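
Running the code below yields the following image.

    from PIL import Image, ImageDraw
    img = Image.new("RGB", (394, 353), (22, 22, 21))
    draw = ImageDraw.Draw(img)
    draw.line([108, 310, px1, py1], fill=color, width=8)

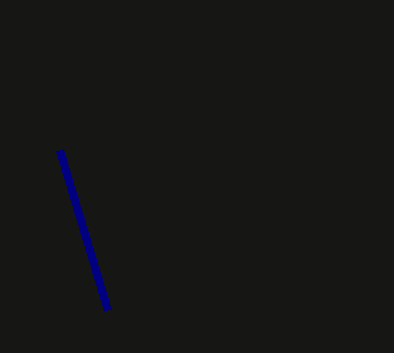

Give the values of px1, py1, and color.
px1 = 60
py1 = 150
color = 'navy'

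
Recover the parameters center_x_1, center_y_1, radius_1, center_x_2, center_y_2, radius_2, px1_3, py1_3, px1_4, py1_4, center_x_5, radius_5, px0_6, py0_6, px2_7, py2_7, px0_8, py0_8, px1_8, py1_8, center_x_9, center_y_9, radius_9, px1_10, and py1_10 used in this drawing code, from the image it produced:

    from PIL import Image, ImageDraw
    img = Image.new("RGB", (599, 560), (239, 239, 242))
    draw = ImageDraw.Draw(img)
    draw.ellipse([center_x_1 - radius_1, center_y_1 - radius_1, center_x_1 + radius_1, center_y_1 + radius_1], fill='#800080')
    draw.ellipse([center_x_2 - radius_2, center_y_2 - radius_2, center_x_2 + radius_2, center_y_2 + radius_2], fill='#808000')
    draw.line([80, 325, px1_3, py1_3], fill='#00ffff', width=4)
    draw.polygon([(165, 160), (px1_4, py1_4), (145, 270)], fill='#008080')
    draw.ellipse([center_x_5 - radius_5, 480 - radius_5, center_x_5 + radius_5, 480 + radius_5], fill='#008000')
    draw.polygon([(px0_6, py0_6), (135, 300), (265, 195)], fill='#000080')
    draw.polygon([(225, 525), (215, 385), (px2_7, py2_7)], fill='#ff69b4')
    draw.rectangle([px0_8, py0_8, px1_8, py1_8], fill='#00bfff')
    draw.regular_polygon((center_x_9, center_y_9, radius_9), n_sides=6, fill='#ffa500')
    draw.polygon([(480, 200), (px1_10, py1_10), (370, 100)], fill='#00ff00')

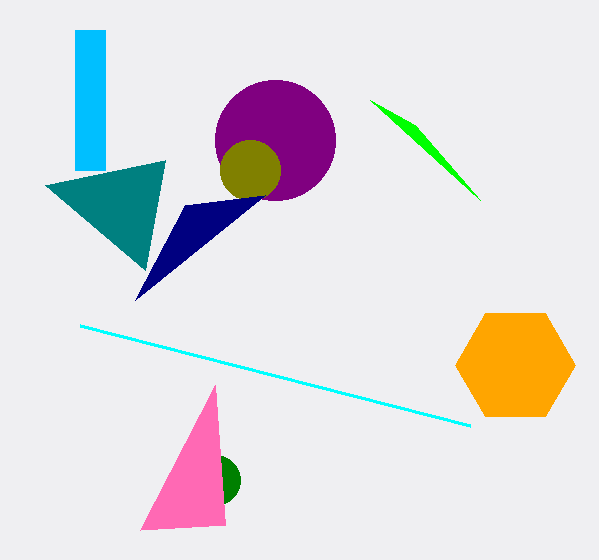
center_x_1 = 275; center_y_1 = 140; radius_1 = 60; center_x_2 = 250; center_y_2 = 170; radius_2 = 30; px1_3 = 470; py1_3 = 425; px1_4 = 45; py1_4 = 185; center_x_5 = 215; radius_5 = 25; px0_6 = 185; py0_6 = 205; px2_7 = 140; py2_7 = 530; px0_8 = 75; py0_8 = 30; px1_8 = 105; py1_8 = 170; center_x_9 = 515; center_y_9 = 365; radius_9 = 60; px1_10 = 415; py1_10 = 125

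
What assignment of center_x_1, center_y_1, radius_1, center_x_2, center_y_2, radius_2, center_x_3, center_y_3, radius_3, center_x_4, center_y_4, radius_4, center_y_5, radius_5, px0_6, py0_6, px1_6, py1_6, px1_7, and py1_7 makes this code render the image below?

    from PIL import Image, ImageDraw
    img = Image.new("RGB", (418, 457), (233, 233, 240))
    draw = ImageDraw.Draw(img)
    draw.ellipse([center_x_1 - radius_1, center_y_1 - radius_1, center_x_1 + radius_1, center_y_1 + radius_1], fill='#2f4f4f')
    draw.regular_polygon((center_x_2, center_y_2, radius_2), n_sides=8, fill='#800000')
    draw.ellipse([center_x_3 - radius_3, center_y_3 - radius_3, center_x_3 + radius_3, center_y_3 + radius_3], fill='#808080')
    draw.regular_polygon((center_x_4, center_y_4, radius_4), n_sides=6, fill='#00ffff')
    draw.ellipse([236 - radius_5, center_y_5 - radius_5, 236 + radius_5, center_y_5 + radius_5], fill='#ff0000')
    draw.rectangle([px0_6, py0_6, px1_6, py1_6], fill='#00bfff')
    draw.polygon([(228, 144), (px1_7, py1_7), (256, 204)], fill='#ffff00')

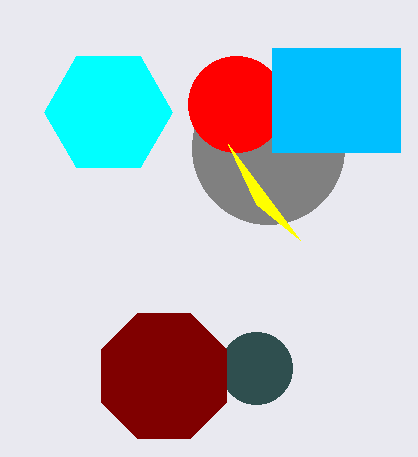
center_x_1 = 256; center_y_1 = 368; radius_1 = 36; center_x_2 = 164; center_y_2 = 376; radius_2 = 68; center_x_3 = 268; center_y_3 = 148; radius_3 = 76; center_x_4 = 108; center_y_4 = 112; radius_4 = 64; center_y_5 = 104; radius_5 = 48; px0_6 = 272; py0_6 = 48; px1_6 = 400; py1_6 = 152; px1_7 = 300; py1_7 = 240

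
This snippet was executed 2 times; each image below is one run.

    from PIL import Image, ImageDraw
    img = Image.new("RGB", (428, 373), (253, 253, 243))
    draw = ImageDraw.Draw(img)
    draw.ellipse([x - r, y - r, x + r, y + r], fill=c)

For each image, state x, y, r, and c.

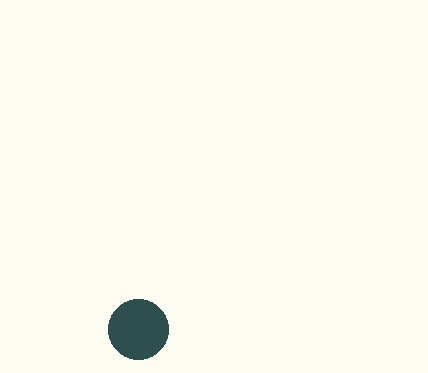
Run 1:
x = 138; y = 329; r = 30; c = 'darkslategray'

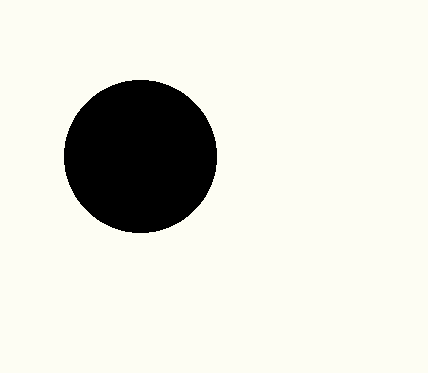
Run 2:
x = 140, y = 156, r = 76, c = 'black'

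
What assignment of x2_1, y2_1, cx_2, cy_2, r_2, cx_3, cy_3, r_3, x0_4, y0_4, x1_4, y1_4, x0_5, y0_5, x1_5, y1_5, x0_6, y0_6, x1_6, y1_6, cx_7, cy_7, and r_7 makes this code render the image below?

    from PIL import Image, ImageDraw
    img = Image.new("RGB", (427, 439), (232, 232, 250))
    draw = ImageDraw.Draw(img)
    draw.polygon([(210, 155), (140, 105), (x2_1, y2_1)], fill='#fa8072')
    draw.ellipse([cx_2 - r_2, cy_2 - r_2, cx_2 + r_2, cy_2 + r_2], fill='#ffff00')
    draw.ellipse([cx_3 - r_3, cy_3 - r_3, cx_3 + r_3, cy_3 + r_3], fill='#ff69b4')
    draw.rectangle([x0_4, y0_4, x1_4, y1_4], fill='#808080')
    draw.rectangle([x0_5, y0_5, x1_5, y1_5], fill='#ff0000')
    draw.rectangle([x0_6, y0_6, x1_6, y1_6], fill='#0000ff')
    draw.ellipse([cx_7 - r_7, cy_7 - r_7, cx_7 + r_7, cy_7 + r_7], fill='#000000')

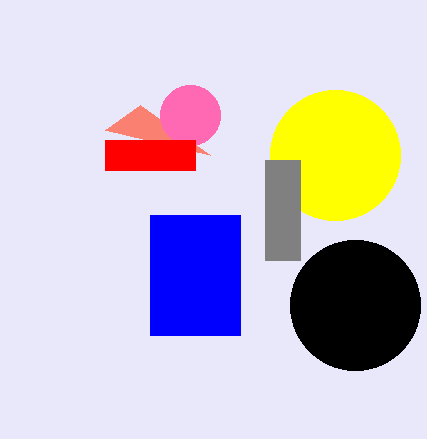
x2_1 = 105; y2_1 = 130; cx_2 = 335; cy_2 = 155; r_2 = 65; cx_3 = 190; cy_3 = 115; r_3 = 30; x0_4 = 265; y0_4 = 160; x1_4 = 300; y1_4 = 260; x0_5 = 105; y0_5 = 140; x1_5 = 195; y1_5 = 170; x0_6 = 150; y0_6 = 215; x1_6 = 240; y1_6 = 335; cx_7 = 355; cy_7 = 305; r_7 = 65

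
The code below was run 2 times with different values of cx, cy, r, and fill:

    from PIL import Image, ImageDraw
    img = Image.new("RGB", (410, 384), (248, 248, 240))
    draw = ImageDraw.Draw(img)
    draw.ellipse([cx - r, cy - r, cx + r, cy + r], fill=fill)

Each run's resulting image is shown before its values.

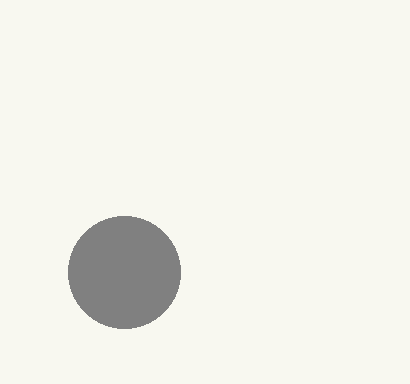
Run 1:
cx = 124; cy = 272; r = 56; fill = 'gray'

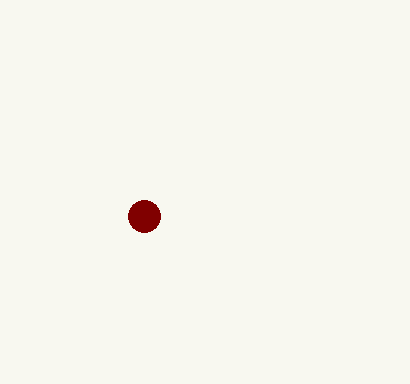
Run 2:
cx = 144, cy = 216, r = 16, fill = 'maroon'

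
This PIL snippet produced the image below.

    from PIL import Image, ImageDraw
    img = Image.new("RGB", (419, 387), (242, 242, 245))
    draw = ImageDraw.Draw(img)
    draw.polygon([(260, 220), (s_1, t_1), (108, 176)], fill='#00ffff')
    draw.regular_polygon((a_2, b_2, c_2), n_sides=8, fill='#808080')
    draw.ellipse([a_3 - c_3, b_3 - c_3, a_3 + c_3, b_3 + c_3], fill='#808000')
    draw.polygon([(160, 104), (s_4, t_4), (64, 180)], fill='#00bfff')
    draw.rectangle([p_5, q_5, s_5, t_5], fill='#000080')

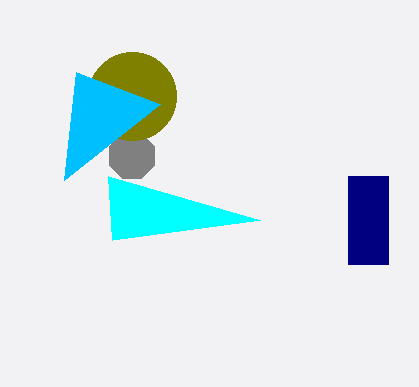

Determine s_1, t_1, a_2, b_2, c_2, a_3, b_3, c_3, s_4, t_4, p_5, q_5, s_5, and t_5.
s_1 = 112; t_1 = 240; a_2 = 132; b_2 = 156; c_2 = 24; a_3 = 132; b_3 = 96; c_3 = 44; s_4 = 76; t_4 = 72; p_5 = 348; q_5 = 176; s_5 = 388; t_5 = 264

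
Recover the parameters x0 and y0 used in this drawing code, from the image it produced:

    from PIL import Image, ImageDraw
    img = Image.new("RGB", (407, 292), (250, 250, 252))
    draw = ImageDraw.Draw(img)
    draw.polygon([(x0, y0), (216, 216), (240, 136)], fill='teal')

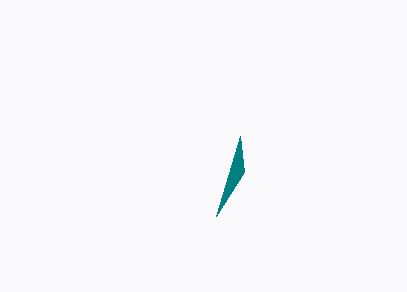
x0 = 244
y0 = 172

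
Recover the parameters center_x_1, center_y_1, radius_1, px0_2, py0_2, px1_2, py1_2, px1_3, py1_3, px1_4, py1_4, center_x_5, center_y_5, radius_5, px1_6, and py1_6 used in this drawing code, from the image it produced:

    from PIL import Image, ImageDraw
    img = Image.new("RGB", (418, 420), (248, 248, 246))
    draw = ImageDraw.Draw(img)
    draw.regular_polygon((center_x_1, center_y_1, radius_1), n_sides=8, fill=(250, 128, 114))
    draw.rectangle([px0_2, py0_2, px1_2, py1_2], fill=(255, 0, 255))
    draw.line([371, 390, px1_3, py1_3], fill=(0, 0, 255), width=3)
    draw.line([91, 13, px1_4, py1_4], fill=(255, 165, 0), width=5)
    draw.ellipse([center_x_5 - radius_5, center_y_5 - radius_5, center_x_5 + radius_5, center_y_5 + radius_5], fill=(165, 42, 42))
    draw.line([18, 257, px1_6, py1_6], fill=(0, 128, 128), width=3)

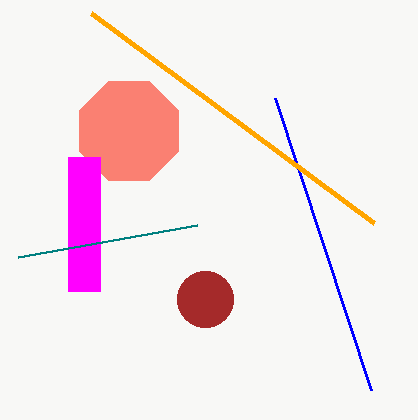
center_x_1 = 129
center_y_1 = 131
radius_1 = 54
px0_2 = 68
py0_2 = 157
px1_2 = 100
py1_2 = 291
px1_3 = 275
py1_3 = 98
px1_4 = 374
py1_4 = 223
center_x_5 = 205
center_y_5 = 299
radius_5 = 28
px1_6 = 197
py1_6 = 225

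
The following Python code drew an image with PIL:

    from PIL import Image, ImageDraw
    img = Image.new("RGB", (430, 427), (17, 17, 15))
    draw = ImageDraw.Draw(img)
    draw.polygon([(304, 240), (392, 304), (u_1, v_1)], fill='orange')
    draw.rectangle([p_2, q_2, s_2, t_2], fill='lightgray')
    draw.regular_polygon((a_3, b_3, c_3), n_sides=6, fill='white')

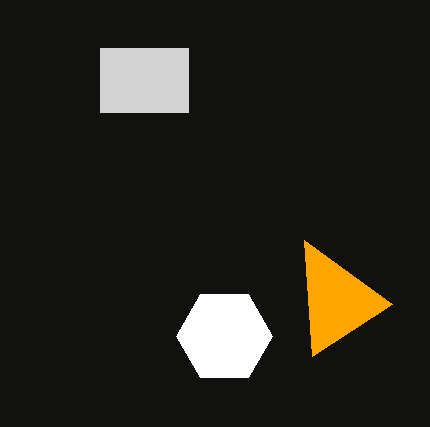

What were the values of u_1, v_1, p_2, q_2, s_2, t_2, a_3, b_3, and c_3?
u_1 = 312, v_1 = 356, p_2 = 100, q_2 = 48, s_2 = 188, t_2 = 112, a_3 = 224, b_3 = 336, c_3 = 48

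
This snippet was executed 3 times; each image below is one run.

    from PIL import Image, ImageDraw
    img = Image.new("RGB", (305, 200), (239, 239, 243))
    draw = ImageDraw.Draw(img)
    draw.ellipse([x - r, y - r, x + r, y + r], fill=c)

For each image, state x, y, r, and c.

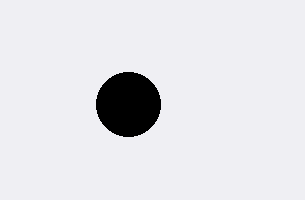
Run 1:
x = 128, y = 104, r = 32, c = 'black'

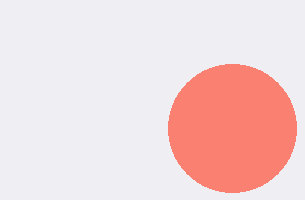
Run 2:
x = 232, y = 128, r = 64, c = 'salmon'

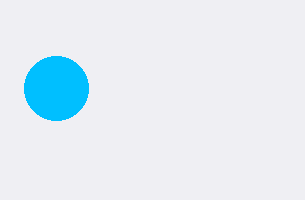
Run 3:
x = 56; y = 88; r = 32; c = 'deepskyblue'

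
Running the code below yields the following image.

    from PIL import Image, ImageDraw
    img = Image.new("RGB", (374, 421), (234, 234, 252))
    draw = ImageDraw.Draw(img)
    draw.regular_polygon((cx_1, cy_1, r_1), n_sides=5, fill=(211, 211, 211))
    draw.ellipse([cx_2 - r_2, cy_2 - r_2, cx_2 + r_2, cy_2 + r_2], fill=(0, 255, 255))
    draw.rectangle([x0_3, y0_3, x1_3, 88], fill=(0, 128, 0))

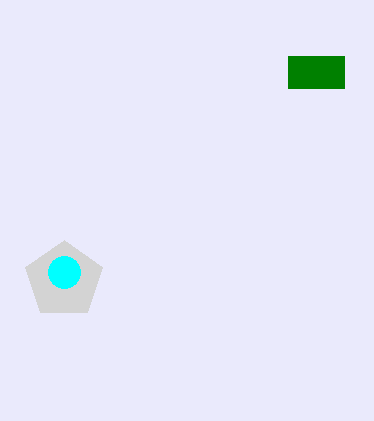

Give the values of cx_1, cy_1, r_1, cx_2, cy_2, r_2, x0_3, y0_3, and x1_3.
cx_1 = 64
cy_1 = 280
r_1 = 40
cx_2 = 64
cy_2 = 272
r_2 = 16
x0_3 = 288
y0_3 = 56
x1_3 = 344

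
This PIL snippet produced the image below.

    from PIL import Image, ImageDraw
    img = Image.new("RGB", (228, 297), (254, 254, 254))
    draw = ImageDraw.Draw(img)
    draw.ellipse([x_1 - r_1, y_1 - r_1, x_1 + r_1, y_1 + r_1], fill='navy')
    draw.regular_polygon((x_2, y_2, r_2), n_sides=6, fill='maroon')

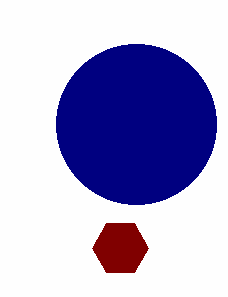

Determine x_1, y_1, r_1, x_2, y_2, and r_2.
x_1 = 136; y_1 = 124; r_1 = 80; x_2 = 120; y_2 = 248; r_2 = 28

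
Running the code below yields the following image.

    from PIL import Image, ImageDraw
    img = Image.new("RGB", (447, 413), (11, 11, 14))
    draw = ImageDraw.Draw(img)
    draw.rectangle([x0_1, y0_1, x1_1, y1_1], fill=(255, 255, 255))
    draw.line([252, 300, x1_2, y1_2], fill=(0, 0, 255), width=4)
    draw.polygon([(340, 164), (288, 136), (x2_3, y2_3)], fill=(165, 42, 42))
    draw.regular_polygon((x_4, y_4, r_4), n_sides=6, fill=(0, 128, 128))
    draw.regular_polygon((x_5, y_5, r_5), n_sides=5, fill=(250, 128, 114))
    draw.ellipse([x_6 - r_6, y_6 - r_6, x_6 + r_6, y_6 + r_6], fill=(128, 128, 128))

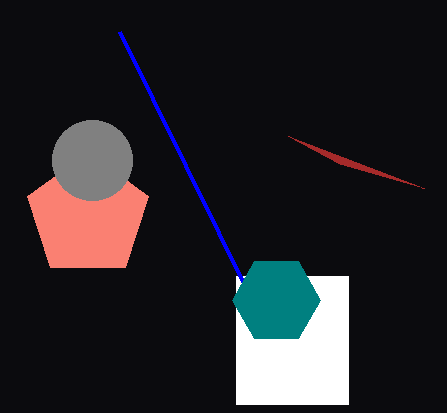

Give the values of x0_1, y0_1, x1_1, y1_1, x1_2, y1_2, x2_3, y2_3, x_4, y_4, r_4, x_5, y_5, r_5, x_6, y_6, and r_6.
x0_1 = 236; y0_1 = 276; x1_1 = 348; y1_1 = 404; x1_2 = 120; y1_2 = 32; x2_3 = 424; y2_3 = 188; x_4 = 276; y_4 = 300; r_4 = 44; x_5 = 88; y_5 = 216; r_5 = 64; x_6 = 92; y_6 = 160; r_6 = 40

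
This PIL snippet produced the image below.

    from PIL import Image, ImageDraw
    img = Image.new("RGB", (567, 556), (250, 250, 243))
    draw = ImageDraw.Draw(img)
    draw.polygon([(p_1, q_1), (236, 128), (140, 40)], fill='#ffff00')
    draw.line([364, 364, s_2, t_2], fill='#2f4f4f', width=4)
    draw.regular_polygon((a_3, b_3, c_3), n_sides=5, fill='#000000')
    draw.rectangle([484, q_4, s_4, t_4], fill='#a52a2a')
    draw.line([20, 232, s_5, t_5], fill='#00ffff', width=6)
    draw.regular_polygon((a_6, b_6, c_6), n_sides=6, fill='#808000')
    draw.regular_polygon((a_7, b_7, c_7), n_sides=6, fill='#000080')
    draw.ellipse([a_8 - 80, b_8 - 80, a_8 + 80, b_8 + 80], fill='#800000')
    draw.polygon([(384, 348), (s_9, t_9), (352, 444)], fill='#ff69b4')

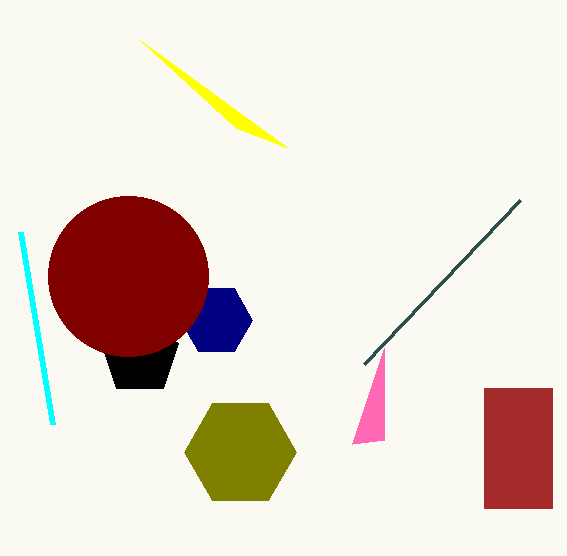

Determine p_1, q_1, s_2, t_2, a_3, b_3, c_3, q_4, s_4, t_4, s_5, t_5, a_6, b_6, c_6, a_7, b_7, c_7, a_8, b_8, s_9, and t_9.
p_1 = 288, q_1 = 148, s_2 = 520, t_2 = 200, a_3 = 140, b_3 = 356, c_3 = 40, q_4 = 388, s_4 = 552, t_4 = 508, s_5 = 52, t_5 = 424, a_6 = 240, b_6 = 452, c_6 = 56, a_7 = 216, b_7 = 320, c_7 = 36, a_8 = 128, b_8 = 276, s_9 = 384, t_9 = 440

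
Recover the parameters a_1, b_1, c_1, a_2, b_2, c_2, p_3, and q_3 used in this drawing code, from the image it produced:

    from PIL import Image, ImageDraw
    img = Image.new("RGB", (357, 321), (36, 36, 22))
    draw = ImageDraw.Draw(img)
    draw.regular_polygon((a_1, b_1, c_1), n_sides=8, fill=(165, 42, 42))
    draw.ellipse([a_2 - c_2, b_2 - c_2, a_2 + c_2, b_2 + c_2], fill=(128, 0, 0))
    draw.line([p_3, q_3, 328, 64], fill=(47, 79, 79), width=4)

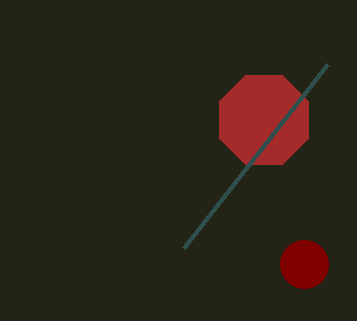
a_1 = 264; b_1 = 120; c_1 = 48; a_2 = 304; b_2 = 264; c_2 = 24; p_3 = 184; q_3 = 248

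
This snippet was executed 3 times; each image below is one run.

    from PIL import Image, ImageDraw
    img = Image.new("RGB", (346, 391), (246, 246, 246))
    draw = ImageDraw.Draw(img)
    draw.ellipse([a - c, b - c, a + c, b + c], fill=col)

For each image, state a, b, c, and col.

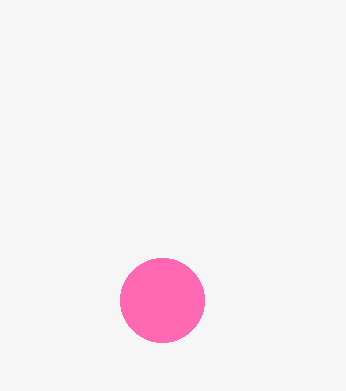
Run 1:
a = 162, b = 300, c = 42, col = 'hotpink'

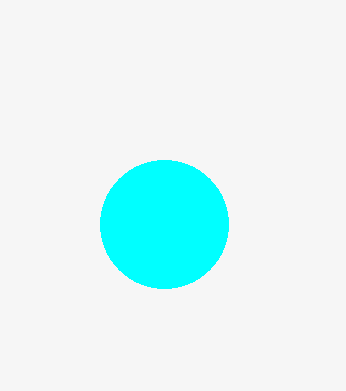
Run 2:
a = 164, b = 224, c = 64, col = 'cyan'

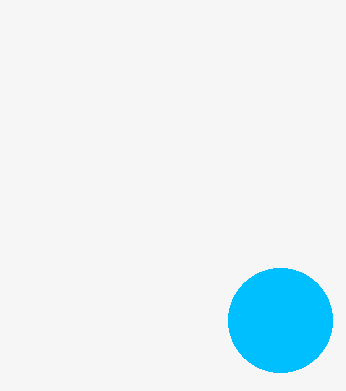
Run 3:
a = 280, b = 320, c = 52, col = 'deepskyblue'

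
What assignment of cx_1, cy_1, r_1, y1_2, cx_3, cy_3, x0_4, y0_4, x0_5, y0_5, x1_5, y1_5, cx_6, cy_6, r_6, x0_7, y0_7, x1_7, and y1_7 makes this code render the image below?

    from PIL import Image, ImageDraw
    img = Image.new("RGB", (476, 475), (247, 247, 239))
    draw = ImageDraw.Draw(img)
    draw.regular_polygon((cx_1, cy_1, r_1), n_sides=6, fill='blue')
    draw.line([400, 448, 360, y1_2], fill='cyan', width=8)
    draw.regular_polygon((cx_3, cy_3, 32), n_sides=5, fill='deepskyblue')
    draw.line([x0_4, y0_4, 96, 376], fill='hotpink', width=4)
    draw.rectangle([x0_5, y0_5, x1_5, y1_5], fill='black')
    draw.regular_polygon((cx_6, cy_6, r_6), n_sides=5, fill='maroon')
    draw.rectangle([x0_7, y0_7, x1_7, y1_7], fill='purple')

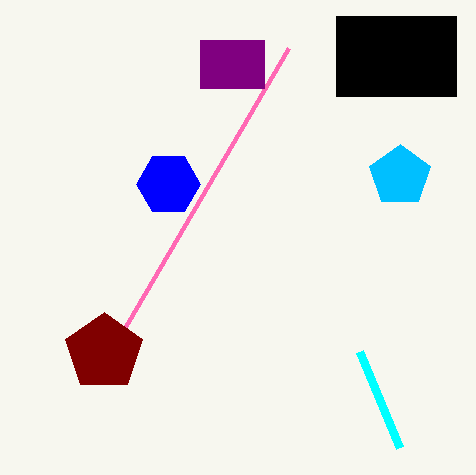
cx_1 = 168; cy_1 = 184; r_1 = 32; y1_2 = 352; cx_3 = 400; cy_3 = 176; x0_4 = 288; y0_4 = 48; x0_5 = 336; y0_5 = 16; x1_5 = 456; y1_5 = 96; cx_6 = 104; cy_6 = 352; r_6 = 40; x0_7 = 200; y0_7 = 40; x1_7 = 264; y1_7 = 88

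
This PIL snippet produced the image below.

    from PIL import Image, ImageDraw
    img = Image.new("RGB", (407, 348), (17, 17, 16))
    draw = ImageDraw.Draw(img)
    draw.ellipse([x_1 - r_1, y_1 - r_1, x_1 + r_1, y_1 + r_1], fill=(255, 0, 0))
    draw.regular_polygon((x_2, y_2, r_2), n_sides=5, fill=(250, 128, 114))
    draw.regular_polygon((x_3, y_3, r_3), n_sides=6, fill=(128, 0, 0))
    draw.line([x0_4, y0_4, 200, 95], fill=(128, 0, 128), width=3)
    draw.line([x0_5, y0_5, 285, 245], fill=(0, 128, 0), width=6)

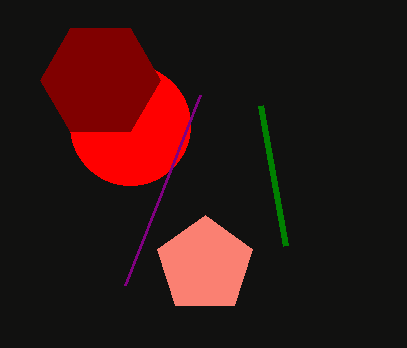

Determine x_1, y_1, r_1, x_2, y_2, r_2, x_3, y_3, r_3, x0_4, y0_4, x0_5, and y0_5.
x_1 = 130, y_1 = 125, r_1 = 60, x_2 = 205, y_2 = 265, r_2 = 50, x_3 = 100, y_3 = 80, r_3 = 60, x0_4 = 125, y0_4 = 285, x0_5 = 260, y0_5 = 105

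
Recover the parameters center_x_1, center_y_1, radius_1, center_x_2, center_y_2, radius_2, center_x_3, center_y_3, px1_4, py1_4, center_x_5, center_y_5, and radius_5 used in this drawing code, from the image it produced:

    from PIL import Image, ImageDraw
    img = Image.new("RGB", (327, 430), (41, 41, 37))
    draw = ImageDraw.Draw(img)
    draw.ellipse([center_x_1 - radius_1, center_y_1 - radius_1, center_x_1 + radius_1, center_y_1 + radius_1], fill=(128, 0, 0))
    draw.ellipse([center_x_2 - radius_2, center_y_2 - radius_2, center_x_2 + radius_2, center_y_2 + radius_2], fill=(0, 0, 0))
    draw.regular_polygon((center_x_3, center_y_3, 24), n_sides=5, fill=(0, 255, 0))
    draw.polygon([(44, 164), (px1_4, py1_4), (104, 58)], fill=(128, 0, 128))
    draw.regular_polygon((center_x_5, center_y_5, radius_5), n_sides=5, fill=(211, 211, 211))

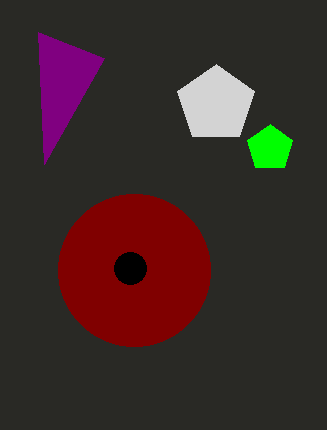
center_x_1 = 134; center_y_1 = 270; radius_1 = 76; center_x_2 = 130; center_y_2 = 268; radius_2 = 16; center_x_3 = 270; center_y_3 = 148; px1_4 = 38; py1_4 = 32; center_x_5 = 216; center_y_5 = 104; radius_5 = 40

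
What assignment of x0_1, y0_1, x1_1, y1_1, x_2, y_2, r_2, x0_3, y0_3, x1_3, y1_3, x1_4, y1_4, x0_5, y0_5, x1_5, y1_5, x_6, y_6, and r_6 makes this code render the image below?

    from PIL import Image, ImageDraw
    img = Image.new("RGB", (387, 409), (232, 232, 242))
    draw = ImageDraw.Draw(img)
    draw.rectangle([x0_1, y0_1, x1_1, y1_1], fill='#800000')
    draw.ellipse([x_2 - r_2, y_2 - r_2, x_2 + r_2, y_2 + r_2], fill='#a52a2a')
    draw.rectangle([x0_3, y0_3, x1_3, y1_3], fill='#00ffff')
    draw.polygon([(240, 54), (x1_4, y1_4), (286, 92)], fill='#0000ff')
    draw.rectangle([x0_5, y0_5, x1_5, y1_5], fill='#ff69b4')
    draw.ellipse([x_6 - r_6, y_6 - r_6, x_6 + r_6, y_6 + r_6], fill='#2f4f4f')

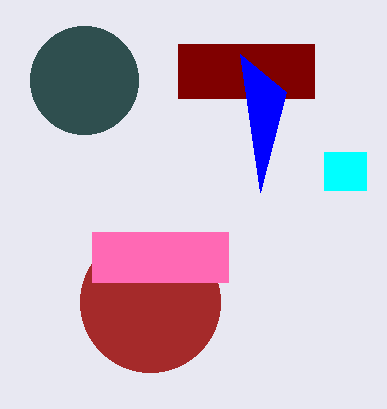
x0_1 = 178, y0_1 = 44, x1_1 = 314, y1_1 = 98, x_2 = 150, y_2 = 302, r_2 = 70, x0_3 = 324, y0_3 = 152, x1_3 = 366, y1_3 = 190, x1_4 = 260, y1_4 = 192, x0_5 = 92, y0_5 = 232, x1_5 = 228, y1_5 = 282, x_6 = 84, y_6 = 80, r_6 = 54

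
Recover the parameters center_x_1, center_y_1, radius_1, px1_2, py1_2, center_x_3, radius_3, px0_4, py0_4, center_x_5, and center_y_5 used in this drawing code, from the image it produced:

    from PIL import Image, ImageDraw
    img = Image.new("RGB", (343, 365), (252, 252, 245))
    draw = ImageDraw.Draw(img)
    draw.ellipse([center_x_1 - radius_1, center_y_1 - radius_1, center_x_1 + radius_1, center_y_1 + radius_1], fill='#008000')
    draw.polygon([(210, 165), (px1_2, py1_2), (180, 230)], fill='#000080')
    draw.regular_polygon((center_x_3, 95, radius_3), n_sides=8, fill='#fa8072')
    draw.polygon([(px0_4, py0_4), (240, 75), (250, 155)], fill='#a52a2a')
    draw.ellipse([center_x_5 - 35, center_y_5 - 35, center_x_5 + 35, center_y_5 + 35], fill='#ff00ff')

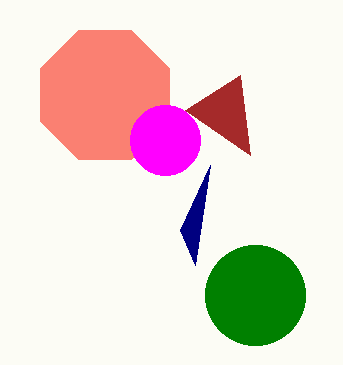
center_x_1 = 255
center_y_1 = 295
radius_1 = 50
px1_2 = 195
py1_2 = 265
center_x_3 = 105
radius_3 = 70
px0_4 = 185
py0_4 = 110
center_x_5 = 165
center_y_5 = 140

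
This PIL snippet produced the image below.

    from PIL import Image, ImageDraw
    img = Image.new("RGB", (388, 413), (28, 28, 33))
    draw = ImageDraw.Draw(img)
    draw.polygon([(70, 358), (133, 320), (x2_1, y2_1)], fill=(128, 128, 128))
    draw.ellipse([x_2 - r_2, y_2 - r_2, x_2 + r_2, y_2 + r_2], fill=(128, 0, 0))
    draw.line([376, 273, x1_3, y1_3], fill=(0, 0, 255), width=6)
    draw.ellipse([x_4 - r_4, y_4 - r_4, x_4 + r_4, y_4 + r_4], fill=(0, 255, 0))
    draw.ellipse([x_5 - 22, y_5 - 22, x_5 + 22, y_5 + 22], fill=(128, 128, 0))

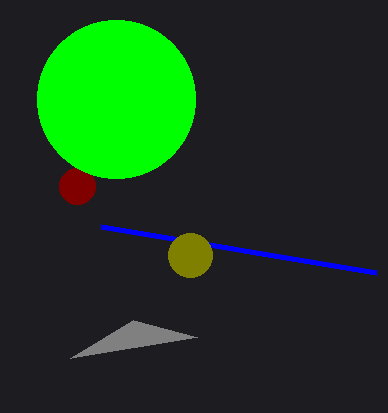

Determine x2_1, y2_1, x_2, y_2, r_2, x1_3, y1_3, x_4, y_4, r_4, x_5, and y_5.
x2_1 = 197
y2_1 = 337
x_2 = 77
y_2 = 186
r_2 = 18
x1_3 = 101
y1_3 = 227
x_4 = 116
y_4 = 99
r_4 = 79
x_5 = 190
y_5 = 255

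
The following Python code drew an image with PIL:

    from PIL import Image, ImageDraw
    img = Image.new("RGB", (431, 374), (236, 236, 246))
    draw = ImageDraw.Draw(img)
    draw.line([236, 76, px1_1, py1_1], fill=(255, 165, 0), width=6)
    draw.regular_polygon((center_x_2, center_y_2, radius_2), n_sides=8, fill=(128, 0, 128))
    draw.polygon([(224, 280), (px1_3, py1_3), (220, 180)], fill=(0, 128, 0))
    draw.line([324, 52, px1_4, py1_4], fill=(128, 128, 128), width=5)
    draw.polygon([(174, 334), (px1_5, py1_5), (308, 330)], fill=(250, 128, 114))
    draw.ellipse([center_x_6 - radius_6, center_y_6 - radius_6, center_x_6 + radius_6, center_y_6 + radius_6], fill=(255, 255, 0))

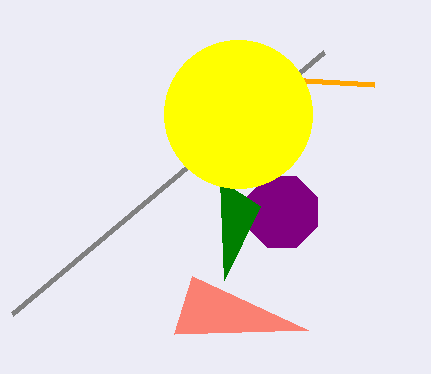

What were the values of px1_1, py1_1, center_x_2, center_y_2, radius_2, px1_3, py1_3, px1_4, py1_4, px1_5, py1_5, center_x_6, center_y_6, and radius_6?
px1_1 = 374, py1_1 = 84, center_x_2 = 282, center_y_2 = 212, radius_2 = 38, px1_3 = 260, py1_3 = 206, px1_4 = 12, py1_4 = 314, px1_5 = 192, py1_5 = 276, center_x_6 = 238, center_y_6 = 114, radius_6 = 74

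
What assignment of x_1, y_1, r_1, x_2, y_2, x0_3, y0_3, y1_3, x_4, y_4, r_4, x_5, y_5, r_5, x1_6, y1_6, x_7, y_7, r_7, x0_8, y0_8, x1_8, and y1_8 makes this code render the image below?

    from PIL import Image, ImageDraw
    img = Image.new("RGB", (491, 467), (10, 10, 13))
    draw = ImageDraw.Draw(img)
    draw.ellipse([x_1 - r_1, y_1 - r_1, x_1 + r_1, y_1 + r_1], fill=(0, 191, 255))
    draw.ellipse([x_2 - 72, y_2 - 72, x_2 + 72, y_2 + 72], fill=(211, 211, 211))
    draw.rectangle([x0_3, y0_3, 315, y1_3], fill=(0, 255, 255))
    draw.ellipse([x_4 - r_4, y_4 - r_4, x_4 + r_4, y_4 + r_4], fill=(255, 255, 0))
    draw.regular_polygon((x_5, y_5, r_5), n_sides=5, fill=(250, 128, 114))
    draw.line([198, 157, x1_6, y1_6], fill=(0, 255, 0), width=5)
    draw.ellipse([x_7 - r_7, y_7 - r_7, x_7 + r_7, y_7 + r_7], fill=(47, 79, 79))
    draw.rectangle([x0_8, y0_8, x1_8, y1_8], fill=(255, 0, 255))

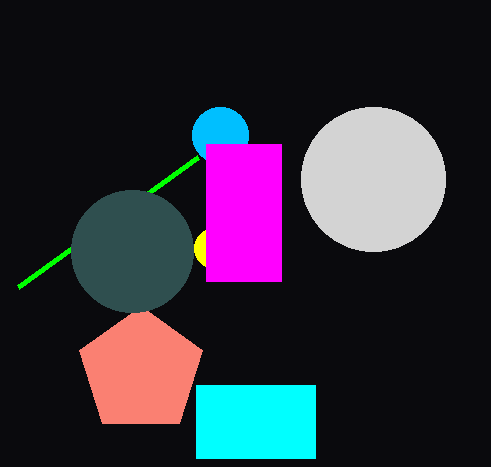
x_1 = 220; y_1 = 135; r_1 = 28; x_2 = 373; y_2 = 179; x0_3 = 196; y0_3 = 385; y1_3 = 458; x_4 = 214; y_4 = 248; r_4 = 20; x_5 = 141; y_5 = 371; r_5 = 65; x1_6 = 18; y1_6 = 287; x_7 = 132; y_7 = 251; r_7 = 61; x0_8 = 206; y0_8 = 144; x1_8 = 281; y1_8 = 281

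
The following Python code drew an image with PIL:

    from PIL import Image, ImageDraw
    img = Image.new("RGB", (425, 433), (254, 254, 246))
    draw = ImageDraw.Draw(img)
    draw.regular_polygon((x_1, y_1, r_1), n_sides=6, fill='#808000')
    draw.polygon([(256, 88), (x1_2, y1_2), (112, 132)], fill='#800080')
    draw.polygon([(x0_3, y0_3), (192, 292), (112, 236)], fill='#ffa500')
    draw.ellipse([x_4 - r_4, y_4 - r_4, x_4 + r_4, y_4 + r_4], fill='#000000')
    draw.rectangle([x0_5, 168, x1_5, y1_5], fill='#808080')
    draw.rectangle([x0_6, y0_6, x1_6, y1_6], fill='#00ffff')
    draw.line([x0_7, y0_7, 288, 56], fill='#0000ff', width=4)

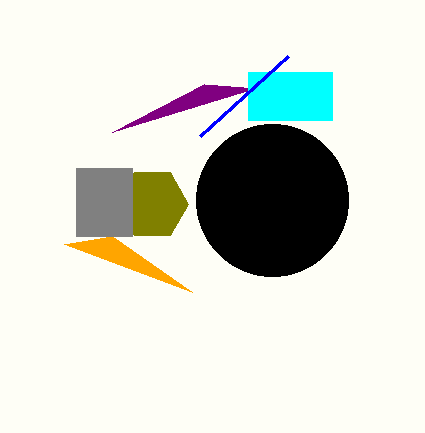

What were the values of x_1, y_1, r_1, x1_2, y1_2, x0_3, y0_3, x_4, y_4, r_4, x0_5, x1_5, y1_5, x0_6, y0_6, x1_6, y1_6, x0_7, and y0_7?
x_1 = 152; y_1 = 204; r_1 = 36; x1_2 = 204; y1_2 = 84; x0_3 = 64; y0_3 = 244; x_4 = 272; y_4 = 200; r_4 = 76; x0_5 = 76; x1_5 = 132; y1_5 = 236; x0_6 = 248; y0_6 = 72; x1_6 = 332; y1_6 = 120; x0_7 = 200; y0_7 = 136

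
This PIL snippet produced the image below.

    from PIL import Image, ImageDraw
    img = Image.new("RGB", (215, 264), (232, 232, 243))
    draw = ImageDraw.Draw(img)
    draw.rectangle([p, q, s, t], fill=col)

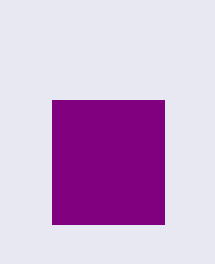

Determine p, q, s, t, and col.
p = 52, q = 100, s = 164, t = 224, col = 'purple'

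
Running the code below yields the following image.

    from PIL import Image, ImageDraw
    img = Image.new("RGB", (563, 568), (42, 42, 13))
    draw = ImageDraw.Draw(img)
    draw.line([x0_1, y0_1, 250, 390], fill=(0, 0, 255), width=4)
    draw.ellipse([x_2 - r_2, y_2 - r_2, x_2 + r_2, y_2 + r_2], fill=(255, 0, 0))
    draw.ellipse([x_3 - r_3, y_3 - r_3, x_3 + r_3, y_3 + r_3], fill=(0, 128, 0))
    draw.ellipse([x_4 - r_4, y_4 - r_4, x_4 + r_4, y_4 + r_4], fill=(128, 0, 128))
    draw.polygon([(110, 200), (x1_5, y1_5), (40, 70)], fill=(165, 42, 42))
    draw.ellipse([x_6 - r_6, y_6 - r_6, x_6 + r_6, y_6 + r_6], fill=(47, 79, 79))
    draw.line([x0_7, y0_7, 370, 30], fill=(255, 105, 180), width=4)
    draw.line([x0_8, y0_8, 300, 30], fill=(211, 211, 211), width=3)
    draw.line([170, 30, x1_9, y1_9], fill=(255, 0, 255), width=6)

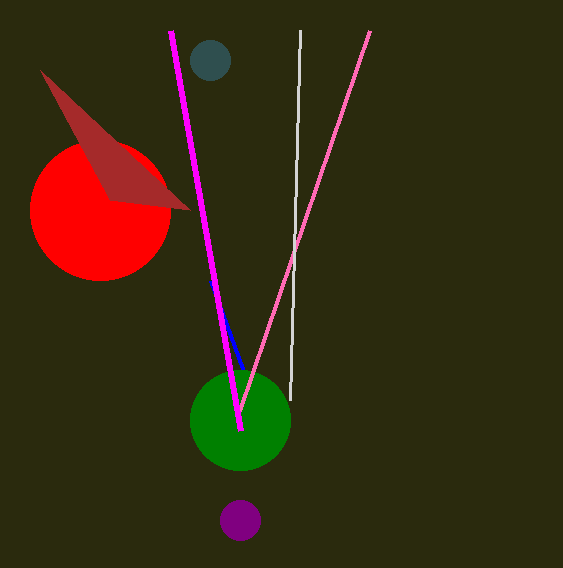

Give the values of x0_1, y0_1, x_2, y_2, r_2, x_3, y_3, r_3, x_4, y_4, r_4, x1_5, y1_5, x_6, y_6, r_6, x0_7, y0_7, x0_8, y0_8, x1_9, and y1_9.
x0_1 = 210, y0_1 = 280, x_2 = 100, y_2 = 210, r_2 = 70, x_3 = 240, y_3 = 420, r_3 = 50, x_4 = 240, y_4 = 520, r_4 = 20, x1_5 = 190, y1_5 = 210, x_6 = 210, y_6 = 60, r_6 = 20, x0_7 = 240, y0_7 = 410, x0_8 = 290, y0_8 = 400, x1_9 = 240, y1_9 = 430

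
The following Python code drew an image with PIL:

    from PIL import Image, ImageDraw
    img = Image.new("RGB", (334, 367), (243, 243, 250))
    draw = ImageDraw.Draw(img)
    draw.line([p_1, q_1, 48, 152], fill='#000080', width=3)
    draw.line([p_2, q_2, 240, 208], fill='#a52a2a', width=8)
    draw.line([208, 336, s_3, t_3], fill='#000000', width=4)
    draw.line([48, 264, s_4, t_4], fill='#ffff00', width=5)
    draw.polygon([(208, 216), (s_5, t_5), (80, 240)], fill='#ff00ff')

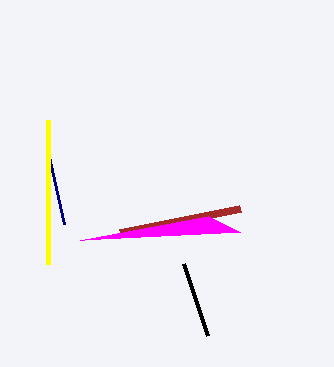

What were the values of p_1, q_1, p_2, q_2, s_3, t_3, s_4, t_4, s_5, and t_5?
p_1 = 64
q_1 = 224
p_2 = 120
q_2 = 232
s_3 = 184
t_3 = 264
s_4 = 48
t_4 = 120
s_5 = 240
t_5 = 232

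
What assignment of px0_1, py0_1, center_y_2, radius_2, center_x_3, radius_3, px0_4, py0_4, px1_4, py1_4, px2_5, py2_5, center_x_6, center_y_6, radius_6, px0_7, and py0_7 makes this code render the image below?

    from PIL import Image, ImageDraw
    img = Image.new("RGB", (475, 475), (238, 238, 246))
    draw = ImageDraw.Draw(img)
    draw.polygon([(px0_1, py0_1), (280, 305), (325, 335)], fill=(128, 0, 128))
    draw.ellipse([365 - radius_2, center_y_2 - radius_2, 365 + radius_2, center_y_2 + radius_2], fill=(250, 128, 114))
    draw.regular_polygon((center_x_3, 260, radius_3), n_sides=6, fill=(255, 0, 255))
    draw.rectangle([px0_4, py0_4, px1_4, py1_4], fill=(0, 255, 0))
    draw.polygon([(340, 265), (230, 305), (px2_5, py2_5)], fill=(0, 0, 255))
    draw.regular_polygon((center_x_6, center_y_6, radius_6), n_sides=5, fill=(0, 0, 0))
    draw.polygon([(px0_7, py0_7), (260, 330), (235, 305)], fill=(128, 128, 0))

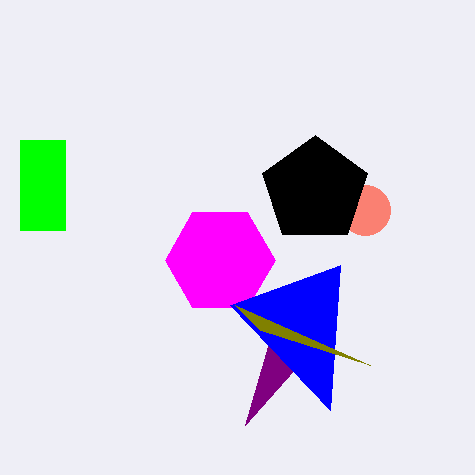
px0_1 = 245, py0_1 = 425, center_y_2 = 210, radius_2 = 25, center_x_3 = 220, radius_3 = 55, px0_4 = 20, py0_4 = 140, px1_4 = 65, py1_4 = 230, px2_5 = 330, py2_5 = 410, center_x_6 = 315, center_y_6 = 190, radius_6 = 55, px0_7 = 370, py0_7 = 365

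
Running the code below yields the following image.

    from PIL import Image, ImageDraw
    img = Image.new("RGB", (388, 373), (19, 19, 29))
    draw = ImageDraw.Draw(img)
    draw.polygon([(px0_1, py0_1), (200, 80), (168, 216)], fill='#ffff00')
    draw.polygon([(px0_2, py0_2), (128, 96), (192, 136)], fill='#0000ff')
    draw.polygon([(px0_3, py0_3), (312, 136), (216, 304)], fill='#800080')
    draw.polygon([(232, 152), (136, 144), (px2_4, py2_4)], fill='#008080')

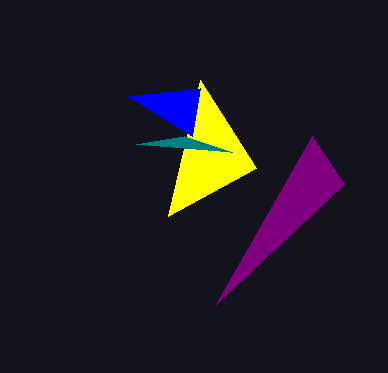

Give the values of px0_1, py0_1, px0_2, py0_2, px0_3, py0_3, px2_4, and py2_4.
px0_1 = 256
py0_1 = 168
px0_2 = 200
py0_2 = 88
px0_3 = 344
py0_3 = 184
px2_4 = 184
py2_4 = 136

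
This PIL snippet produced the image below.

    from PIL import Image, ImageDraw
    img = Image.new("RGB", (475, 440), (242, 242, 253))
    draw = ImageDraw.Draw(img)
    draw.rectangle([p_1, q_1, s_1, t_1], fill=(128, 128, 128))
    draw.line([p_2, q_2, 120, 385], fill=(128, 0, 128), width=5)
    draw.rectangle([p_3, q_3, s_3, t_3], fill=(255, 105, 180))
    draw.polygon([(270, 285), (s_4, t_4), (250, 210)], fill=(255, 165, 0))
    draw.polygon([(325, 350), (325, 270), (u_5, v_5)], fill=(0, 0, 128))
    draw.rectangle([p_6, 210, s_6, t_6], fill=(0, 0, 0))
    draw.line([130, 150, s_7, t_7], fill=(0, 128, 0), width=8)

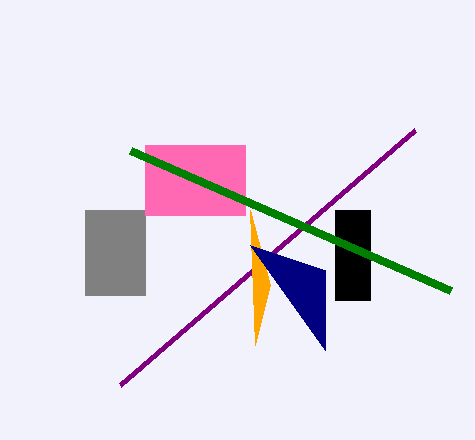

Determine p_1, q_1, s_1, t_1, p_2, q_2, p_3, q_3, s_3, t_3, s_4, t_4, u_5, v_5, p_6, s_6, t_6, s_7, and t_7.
p_1 = 85; q_1 = 210; s_1 = 145; t_1 = 295; p_2 = 415; q_2 = 130; p_3 = 145; q_3 = 145; s_3 = 245; t_3 = 215; s_4 = 255; t_4 = 345; u_5 = 250; v_5 = 245; p_6 = 335; s_6 = 370; t_6 = 300; s_7 = 450; t_7 = 290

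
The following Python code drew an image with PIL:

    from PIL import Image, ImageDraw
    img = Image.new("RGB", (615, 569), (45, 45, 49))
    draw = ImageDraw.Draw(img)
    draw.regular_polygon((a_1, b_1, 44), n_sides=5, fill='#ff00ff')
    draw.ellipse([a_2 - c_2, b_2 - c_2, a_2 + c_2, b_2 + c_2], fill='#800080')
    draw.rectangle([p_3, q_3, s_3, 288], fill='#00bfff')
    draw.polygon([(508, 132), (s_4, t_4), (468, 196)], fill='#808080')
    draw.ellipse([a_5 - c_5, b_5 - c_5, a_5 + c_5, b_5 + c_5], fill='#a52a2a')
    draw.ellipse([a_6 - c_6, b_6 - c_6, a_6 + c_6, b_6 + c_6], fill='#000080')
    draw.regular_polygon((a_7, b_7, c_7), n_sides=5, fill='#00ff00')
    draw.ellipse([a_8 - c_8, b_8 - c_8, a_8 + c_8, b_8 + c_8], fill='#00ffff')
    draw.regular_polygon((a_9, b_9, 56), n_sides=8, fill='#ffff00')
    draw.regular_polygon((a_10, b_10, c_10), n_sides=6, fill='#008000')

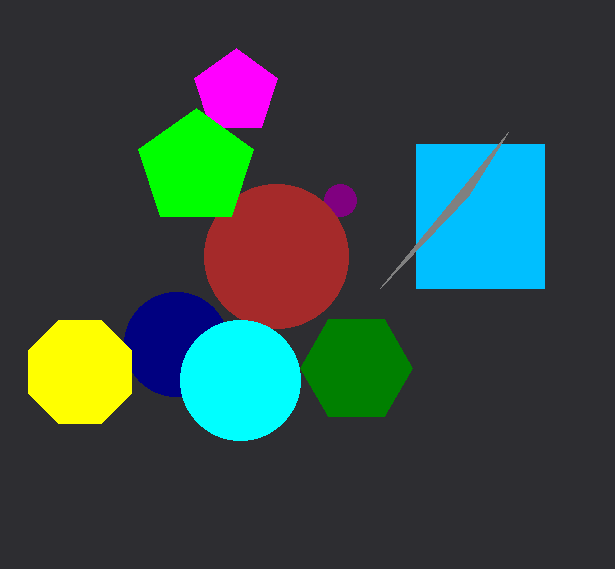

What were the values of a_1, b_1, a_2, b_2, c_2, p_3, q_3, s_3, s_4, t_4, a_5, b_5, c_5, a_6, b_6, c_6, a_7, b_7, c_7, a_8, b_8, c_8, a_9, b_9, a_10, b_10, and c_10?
a_1 = 236
b_1 = 92
a_2 = 340
b_2 = 200
c_2 = 16
p_3 = 416
q_3 = 144
s_3 = 544
s_4 = 380
t_4 = 288
a_5 = 276
b_5 = 256
c_5 = 72
a_6 = 176
b_6 = 344
c_6 = 52
a_7 = 196
b_7 = 168
c_7 = 60
a_8 = 240
b_8 = 380
c_8 = 60
a_9 = 80
b_9 = 372
a_10 = 356
b_10 = 368
c_10 = 56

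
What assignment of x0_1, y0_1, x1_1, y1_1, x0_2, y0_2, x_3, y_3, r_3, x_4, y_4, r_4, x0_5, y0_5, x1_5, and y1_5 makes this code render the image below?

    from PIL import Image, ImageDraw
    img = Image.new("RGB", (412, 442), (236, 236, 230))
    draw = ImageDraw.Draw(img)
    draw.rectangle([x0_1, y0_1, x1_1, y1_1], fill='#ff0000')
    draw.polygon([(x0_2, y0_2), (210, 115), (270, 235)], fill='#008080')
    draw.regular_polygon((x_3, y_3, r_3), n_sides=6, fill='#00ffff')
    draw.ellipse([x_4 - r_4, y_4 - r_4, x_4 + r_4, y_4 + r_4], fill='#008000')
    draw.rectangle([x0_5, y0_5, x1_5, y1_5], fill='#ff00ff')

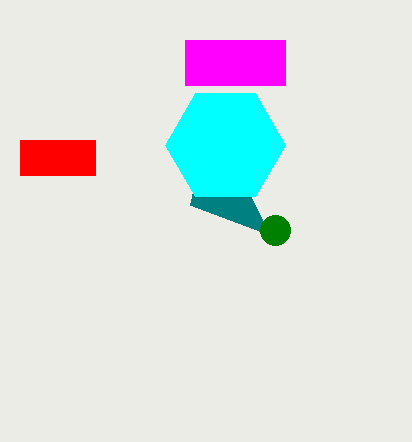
x0_1 = 20; y0_1 = 140; x1_1 = 95; y1_1 = 175; x0_2 = 190; y0_2 = 205; x_3 = 225; y_3 = 145; r_3 = 60; x_4 = 275; y_4 = 230; r_4 = 15; x0_5 = 185; y0_5 = 40; x1_5 = 285; y1_5 = 85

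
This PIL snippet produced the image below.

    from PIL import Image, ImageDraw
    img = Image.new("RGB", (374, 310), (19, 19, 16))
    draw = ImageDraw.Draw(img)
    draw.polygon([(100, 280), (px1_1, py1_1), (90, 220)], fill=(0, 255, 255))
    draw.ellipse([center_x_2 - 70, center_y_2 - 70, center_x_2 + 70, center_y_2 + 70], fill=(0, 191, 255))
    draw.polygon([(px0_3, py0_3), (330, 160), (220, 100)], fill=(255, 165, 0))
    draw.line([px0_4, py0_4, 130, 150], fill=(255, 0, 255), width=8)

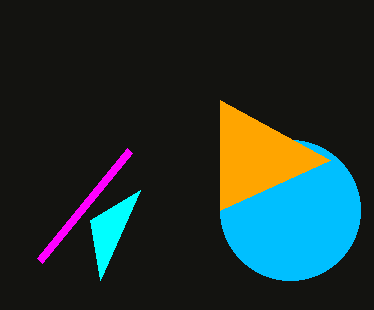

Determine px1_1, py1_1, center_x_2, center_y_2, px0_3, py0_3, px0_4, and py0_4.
px1_1 = 140, py1_1 = 190, center_x_2 = 290, center_y_2 = 210, px0_3 = 220, py0_3 = 210, px0_4 = 40, py0_4 = 260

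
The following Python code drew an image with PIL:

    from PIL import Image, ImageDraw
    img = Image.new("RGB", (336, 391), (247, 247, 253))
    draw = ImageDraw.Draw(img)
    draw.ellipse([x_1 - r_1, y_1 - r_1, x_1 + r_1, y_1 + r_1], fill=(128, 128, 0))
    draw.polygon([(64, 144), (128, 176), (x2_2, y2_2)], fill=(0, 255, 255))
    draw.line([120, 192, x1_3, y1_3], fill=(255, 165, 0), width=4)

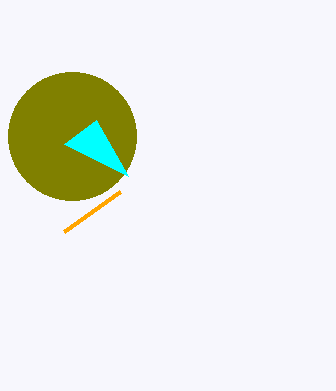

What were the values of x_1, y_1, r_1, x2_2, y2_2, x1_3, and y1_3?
x_1 = 72
y_1 = 136
r_1 = 64
x2_2 = 96
y2_2 = 120
x1_3 = 64
y1_3 = 232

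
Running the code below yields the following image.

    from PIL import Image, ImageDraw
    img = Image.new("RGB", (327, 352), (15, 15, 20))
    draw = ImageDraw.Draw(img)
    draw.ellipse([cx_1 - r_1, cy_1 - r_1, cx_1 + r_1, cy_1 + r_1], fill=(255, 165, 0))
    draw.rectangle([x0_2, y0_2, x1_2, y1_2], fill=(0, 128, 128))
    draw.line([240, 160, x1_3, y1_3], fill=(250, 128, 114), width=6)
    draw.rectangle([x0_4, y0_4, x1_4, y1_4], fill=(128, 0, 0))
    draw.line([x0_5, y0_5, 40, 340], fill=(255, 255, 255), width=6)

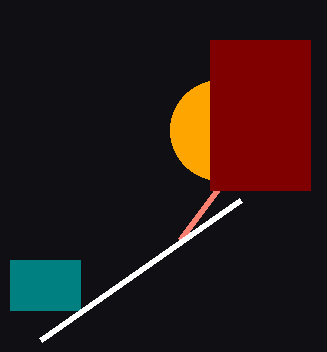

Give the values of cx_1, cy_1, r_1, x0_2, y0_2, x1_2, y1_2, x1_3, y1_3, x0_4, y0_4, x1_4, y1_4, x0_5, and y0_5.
cx_1 = 220, cy_1 = 130, r_1 = 50, x0_2 = 10, y0_2 = 260, x1_2 = 80, y1_2 = 310, x1_3 = 180, y1_3 = 240, x0_4 = 210, y0_4 = 40, x1_4 = 310, y1_4 = 190, x0_5 = 240, y0_5 = 200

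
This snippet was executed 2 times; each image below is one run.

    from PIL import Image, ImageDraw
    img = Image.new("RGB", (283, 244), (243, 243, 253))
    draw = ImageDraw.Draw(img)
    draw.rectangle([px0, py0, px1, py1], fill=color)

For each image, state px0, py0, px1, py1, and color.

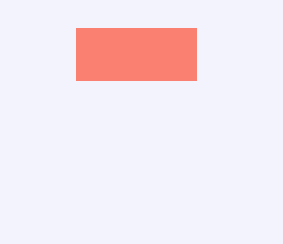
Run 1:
px0 = 76; py0 = 28; px1 = 196; py1 = 80; color = 'salmon'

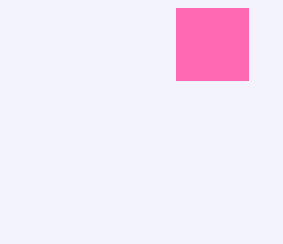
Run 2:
px0 = 176, py0 = 8, px1 = 248, py1 = 80, color = 'hotpink'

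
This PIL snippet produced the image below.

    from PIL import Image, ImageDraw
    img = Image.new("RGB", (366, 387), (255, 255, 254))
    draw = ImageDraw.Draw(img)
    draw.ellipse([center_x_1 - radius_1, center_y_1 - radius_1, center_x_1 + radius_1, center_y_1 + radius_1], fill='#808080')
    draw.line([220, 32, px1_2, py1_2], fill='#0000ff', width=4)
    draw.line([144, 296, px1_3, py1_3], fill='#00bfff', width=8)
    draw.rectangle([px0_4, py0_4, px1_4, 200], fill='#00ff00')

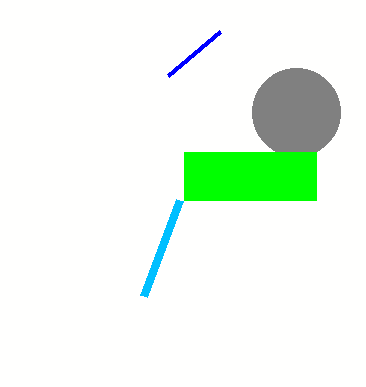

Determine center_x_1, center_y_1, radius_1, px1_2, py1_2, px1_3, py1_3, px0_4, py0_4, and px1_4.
center_x_1 = 296; center_y_1 = 112; radius_1 = 44; px1_2 = 168; py1_2 = 76; px1_3 = 180; py1_3 = 200; px0_4 = 184; py0_4 = 152; px1_4 = 316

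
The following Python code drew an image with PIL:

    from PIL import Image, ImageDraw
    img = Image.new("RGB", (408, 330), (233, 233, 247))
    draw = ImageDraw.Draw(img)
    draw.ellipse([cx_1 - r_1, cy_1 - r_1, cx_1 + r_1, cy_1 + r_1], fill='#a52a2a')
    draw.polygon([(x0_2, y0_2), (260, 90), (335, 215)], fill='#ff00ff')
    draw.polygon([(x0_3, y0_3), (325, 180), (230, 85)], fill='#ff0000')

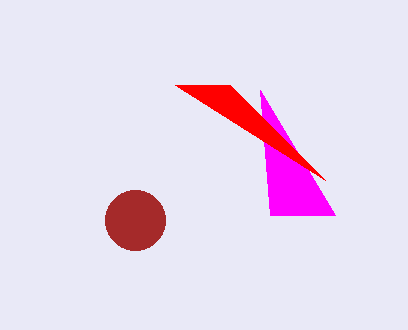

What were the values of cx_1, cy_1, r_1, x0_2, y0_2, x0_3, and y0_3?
cx_1 = 135
cy_1 = 220
r_1 = 30
x0_2 = 270
y0_2 = 215
x0_3 = 175
y0_3 = 85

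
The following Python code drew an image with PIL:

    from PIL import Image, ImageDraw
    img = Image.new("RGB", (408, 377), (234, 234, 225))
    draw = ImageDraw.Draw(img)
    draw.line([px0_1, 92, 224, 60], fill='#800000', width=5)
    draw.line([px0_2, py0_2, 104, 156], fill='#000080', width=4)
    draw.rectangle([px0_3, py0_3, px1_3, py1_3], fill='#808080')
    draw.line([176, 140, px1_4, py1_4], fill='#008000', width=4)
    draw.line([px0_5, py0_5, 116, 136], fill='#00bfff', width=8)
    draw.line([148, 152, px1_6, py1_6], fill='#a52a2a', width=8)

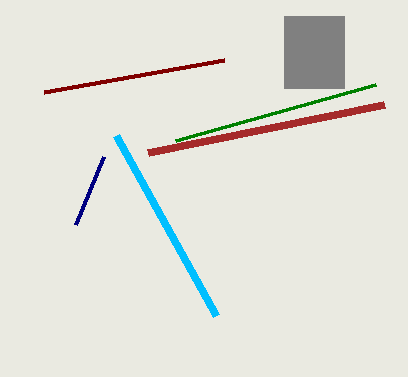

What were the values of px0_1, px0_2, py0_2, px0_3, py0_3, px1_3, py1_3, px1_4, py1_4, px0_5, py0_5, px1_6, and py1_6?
px0_1 = 44; px0_2 = 76; py0_2 = 224; px0_3 = 284; py0_3 = 16; px1_3 = 344; py1_3 = 88; px1_4 = 376; py1_4 = 84; px0_5 = 216; py0_5 = 316; px1_6 = 384; py1_6 = 104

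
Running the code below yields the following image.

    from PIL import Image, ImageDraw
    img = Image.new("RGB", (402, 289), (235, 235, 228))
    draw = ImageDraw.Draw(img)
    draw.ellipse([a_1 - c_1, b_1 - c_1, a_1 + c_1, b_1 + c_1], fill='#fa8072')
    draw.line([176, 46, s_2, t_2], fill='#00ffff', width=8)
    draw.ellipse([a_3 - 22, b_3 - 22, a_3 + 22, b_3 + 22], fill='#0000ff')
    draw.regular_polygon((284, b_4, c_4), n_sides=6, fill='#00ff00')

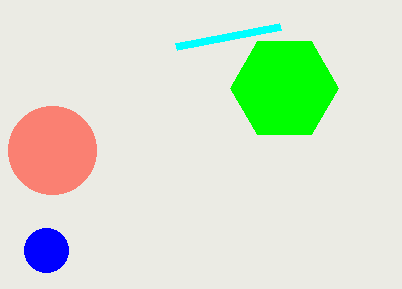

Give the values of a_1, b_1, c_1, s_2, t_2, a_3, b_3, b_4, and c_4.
a_1 = 52
b_1 = 150
c_1 = 44
s_2 = 280
t_2 = 26
a_3 = 46
b_3 = 250
b_4 = 88
c_4 = 54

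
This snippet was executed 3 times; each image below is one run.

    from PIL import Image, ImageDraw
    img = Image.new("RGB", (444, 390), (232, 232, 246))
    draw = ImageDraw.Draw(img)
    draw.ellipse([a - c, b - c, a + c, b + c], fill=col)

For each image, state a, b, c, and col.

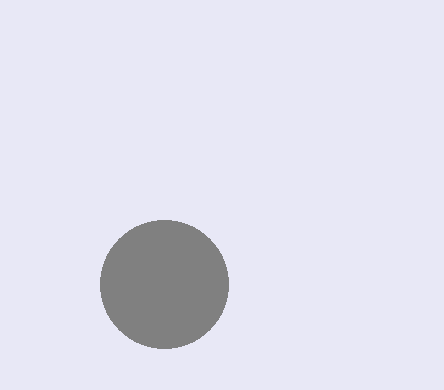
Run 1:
a = 164; b = 284; c = 64; col = 'gray'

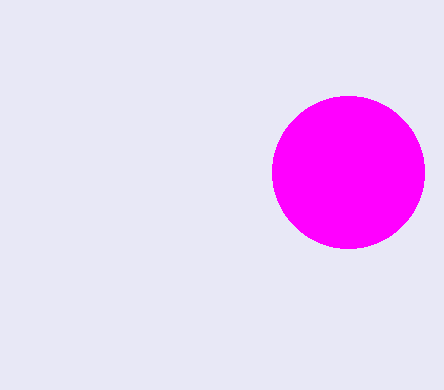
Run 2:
a = 348, b = 172, c = 76, col = 'magenta'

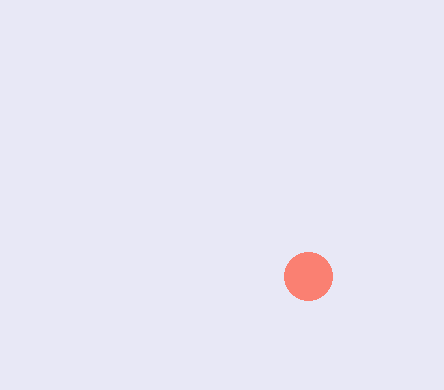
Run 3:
a = 308; b = 276; c = 24; col = 'salmon'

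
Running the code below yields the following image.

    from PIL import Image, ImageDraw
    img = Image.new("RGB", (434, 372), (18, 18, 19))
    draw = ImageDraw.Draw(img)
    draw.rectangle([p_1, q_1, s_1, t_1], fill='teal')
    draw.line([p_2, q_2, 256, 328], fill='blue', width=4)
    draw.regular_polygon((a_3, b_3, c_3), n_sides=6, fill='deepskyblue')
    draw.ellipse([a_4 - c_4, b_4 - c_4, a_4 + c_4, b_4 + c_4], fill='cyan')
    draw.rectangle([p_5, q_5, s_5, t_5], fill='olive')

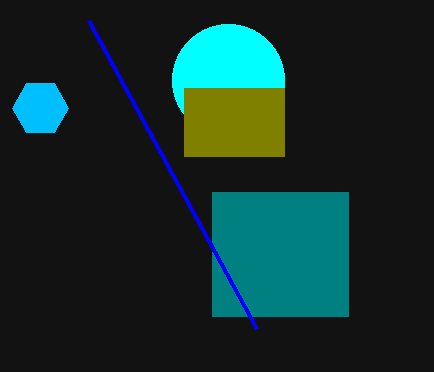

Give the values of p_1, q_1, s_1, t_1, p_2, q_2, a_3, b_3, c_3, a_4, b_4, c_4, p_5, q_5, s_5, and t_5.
p_1 = 212; q_1 = 192; s_1 = 348; t_1 = 316; p_2 = 88; q_2 = 20; a_3 = 40; b_3 = 108; c_3 = 28; a_4 = 228; b_4 = 80; c_4 = 56; p_5 = 184; q_5 = 88; s_5 = 284; t_5 = 156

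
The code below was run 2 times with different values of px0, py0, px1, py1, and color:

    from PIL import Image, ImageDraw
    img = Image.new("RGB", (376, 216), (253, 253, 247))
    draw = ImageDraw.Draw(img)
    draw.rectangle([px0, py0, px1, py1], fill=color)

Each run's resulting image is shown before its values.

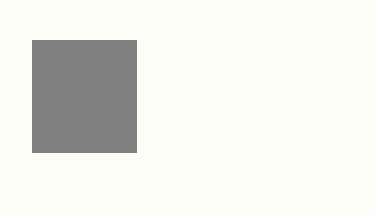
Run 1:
px0 = 32
py0 = 40
px1 = 136
py1 = 152
color = 'gray'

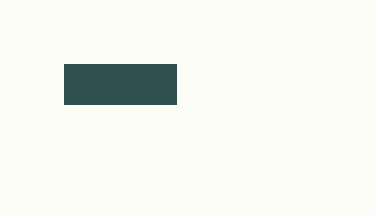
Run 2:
px0 = 64, py0 = 64, px1 = 176, py1 = 104, color = 'darkslategray'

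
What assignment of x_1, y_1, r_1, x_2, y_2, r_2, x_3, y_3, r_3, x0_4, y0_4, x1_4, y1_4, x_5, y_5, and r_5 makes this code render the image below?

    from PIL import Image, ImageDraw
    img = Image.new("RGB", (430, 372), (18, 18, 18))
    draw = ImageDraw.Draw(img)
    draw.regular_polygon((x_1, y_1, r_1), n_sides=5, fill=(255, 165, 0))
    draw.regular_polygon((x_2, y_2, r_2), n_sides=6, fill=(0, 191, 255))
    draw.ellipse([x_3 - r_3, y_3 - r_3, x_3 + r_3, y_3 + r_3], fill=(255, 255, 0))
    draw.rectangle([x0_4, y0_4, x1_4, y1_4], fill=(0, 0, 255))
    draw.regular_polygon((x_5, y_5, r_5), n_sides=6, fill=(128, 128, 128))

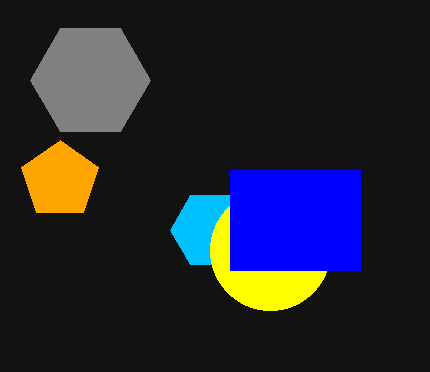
x_1 = 60
y_1 = 180
r_1 = 40
x_2 = 210
y_2 = 230
r_2 = 40
x_3 = 270
y_3 = 250
r_3 = 60
x0_4 = 230
y0_4 = 170
x1_4 = 360
y1_4 = 270
x_5 = 90
y_5 = 80
r_5 = 60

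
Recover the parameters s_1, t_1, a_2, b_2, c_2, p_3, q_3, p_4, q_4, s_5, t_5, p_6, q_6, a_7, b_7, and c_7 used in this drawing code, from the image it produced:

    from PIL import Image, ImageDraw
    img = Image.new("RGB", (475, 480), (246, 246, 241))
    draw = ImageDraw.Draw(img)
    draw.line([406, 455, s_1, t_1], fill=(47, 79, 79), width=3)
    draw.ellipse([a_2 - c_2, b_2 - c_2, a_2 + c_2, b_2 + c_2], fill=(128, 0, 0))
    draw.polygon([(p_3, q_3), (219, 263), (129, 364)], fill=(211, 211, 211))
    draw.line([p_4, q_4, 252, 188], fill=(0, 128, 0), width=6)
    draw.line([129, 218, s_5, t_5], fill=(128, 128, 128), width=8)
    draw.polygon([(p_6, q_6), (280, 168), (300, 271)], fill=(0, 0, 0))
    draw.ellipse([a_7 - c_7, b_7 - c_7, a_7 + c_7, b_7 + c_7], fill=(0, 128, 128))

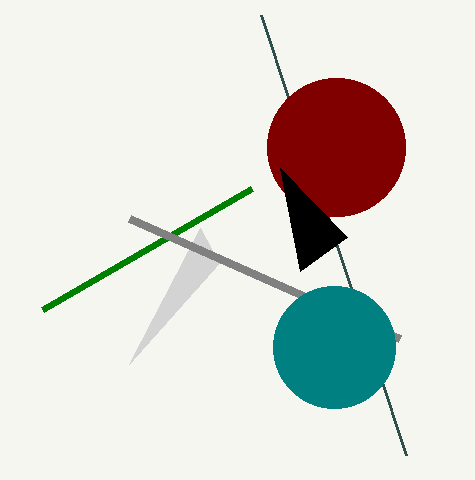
s_1 = 261
t_1 = 15
a_2 = 336
b_2 = 147
c_2 = 69
p_3 = 200
q_3 = 228
p_4 = 43
q_4 = 309
s_5 = 399
t_5 = 338
p_6 = 347
q_6 = 237
a_7 = 334
b_7 = 347
c_7 = 61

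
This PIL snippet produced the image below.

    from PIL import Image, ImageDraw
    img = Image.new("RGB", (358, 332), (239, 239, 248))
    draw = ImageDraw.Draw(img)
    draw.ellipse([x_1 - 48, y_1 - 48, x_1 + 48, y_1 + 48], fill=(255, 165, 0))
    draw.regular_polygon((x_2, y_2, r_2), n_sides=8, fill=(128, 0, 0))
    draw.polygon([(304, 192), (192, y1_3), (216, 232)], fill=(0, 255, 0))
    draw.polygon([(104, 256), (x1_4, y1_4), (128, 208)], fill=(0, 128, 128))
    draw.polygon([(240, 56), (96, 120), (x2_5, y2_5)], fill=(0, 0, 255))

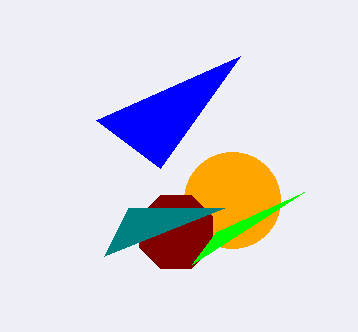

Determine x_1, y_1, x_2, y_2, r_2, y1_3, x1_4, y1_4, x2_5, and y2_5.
x_1 = 232; y_1 = 200; x_2 = 176; y_2 = 232; r_2 = 40; y1_3 = 264; x1_4 = 224; y1_4 = 208; x2_5 = 160; y2_5 = 168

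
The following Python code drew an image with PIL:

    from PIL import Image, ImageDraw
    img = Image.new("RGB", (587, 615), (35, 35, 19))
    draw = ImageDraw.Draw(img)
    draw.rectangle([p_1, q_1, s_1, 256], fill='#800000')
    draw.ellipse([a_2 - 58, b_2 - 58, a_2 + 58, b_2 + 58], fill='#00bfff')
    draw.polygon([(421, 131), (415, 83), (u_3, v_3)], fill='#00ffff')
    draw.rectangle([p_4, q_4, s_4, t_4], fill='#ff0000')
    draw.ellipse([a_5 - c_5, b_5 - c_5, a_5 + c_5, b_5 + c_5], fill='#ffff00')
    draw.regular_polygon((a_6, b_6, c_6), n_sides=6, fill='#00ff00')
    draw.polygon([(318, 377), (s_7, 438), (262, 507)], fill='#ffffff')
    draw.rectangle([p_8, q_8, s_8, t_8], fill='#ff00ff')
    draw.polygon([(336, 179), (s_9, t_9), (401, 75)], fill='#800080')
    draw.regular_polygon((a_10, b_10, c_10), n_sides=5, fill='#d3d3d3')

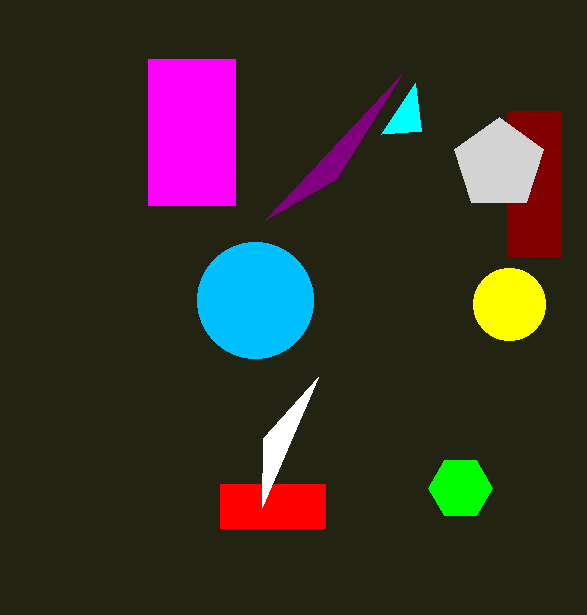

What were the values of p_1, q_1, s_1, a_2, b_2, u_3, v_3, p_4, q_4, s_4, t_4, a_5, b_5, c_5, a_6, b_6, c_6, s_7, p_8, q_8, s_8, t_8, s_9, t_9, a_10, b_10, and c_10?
p_1 = 507; q_1 = 111; s_1 = 560; a_2 = 255; b_2 = 300; u_3 = 381; v_3 = 134; p_4 = 220; q_4 = 484; s_4 = 325; t_4 = 528; a_5 = 509; b_5 = 304; c_5 = 36; a_6 = 460; b_6 = 488; c_6 = 32; s_7 = 263; p_8 = 148; q_8 = 59; s_8 = 235; t_8 = 205; s_9 = 265; t_9 = 220; a_10 = 499; b_10 = 164; c_10 = 47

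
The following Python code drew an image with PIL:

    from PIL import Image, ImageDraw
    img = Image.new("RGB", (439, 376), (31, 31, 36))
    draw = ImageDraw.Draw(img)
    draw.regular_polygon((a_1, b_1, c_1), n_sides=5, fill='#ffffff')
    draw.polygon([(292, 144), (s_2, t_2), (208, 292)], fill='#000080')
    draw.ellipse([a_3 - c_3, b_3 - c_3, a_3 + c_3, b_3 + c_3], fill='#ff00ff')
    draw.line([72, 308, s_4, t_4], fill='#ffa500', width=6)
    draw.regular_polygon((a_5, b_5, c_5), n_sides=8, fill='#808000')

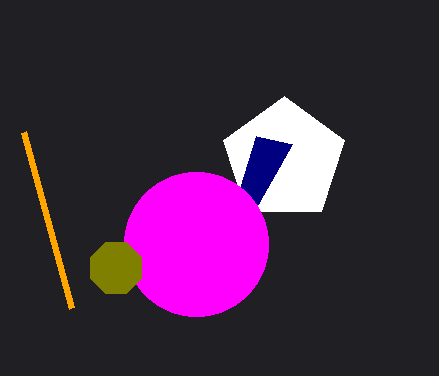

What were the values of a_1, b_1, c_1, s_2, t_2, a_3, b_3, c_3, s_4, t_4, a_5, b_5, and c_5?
a_1 = 284, b_1 = 160, c_1 = 64, s_2 = 256, t_2 = 136, a_3 = 196, b_3 = 244, c_3 = 72, s_4 = 24, t_4 = 132, a_5 = 116, b_5 = 268, c_5 = 28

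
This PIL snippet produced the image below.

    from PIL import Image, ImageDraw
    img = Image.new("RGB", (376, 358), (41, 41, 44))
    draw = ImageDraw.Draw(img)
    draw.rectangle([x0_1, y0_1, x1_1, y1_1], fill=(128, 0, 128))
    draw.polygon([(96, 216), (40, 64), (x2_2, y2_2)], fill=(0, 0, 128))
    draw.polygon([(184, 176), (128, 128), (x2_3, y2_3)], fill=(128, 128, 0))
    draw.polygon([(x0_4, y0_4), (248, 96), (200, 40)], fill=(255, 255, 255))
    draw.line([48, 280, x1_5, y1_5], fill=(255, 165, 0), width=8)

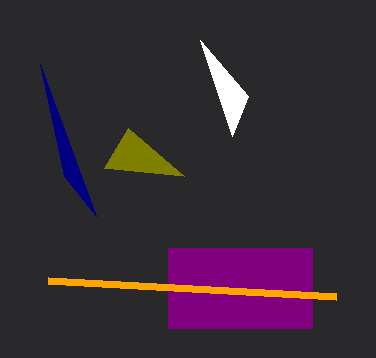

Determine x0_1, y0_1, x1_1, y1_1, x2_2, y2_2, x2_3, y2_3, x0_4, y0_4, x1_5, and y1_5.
x0_1 = 168, y0_1 = 248, x1_1 = 312, y1_1 = 328, x2_2 = 64, y2_2 = 176, x2_3 = 104, y2_3 = 168, x0_4 = 232, y0_4 = 136, x1_5 = 336, y1_5 = 296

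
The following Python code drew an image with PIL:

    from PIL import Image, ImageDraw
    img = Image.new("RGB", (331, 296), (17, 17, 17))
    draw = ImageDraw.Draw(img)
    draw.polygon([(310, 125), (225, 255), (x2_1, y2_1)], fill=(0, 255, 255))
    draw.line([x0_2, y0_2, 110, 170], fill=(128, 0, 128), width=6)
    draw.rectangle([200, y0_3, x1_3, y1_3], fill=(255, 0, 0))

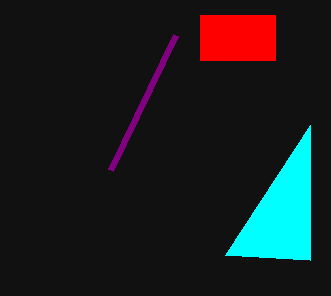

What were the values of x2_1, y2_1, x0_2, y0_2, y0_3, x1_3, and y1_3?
x2_1 = 310, y2_1 = 260, x0_2 = 175, y0_2 = 35, y0_3 = 15, x1_3 = 275, y1_3 = 60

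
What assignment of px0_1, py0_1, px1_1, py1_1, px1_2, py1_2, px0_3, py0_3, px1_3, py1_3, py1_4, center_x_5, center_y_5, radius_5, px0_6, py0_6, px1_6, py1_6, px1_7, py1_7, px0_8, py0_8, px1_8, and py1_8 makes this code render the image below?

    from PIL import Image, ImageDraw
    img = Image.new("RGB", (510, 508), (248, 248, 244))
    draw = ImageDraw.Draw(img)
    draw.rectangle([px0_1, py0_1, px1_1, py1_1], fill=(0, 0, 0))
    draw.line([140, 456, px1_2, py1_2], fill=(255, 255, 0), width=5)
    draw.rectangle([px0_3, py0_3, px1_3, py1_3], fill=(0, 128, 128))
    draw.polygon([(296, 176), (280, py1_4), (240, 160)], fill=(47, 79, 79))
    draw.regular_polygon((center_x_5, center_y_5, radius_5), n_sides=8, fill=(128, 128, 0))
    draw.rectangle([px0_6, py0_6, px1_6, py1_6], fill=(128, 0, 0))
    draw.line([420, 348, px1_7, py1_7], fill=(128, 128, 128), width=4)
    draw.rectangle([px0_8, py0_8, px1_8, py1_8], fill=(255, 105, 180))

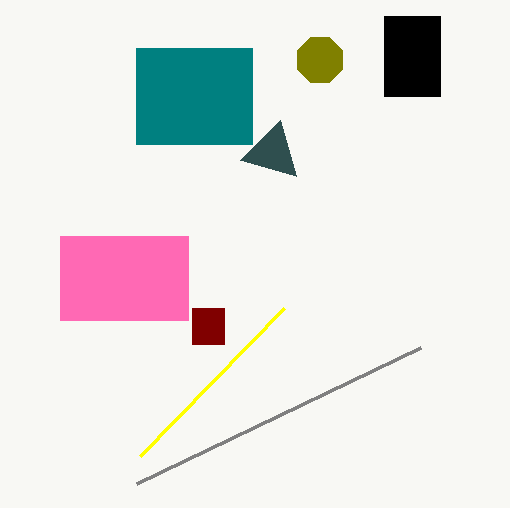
px0_1 = 384, py0_1 = 16, px1_1 = 440, py1_1 = 96, px1_2 = 284, py1_2 = 308, px0_3 = 136, py0_3 = 48, px1_3 = 252, py1_3 = 144, py1_4 = 120, center_x_5 = 320, center_y_5 = 60, radius_5 = 24, px0_6 = 192, py0_6 = 308, px1_6 = 224, py1_6 = 344, px1_7 = 136, py1_7 = 484, px0_8 = 60, py0_8 = 236, px1_8 = 188, py1_8 = 320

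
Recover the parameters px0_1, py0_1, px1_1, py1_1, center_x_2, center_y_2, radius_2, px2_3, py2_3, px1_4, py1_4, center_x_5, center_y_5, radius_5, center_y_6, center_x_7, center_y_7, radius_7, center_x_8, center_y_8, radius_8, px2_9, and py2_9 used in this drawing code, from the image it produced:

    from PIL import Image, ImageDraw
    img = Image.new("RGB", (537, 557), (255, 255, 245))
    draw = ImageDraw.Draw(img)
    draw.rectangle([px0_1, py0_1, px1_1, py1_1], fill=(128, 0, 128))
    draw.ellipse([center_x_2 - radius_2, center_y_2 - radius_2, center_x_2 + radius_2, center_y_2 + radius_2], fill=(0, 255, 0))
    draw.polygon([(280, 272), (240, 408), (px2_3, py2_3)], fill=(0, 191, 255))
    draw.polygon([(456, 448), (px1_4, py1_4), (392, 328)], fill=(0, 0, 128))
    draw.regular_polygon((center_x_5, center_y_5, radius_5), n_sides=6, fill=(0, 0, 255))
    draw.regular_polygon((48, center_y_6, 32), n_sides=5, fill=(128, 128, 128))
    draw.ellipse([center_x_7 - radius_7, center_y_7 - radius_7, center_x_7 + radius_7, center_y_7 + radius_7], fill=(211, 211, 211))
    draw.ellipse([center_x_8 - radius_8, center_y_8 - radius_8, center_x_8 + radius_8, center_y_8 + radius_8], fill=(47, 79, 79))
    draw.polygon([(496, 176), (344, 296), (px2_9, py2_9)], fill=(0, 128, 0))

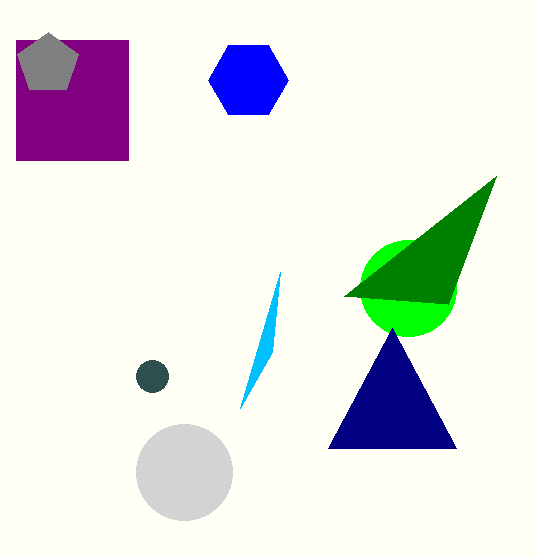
px0_1 = 16, py0_1 = 40, px1_1 = 128, py1_1 = 160, center_x_2 = 408, center_y_2 = 288, radius_2 = 48, px2_3 = 272, py2_3 = 352, px1_4 = 328, py1_4 = 448, center_x_5 = 248, center_y_5 = 80, radius_5 = 40, center_y_6 = 64, center_x_7 = 184, center_y_7 = 472, radius_7 = 48, center_x_8 = 152, center_y_8 = 376, radius_8 = 16, px2_9 = 448, py2_9 = 304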